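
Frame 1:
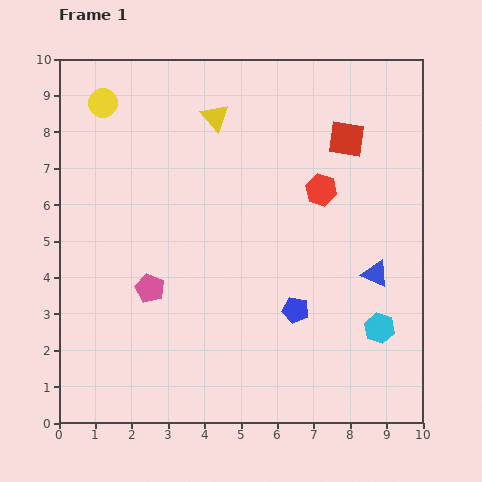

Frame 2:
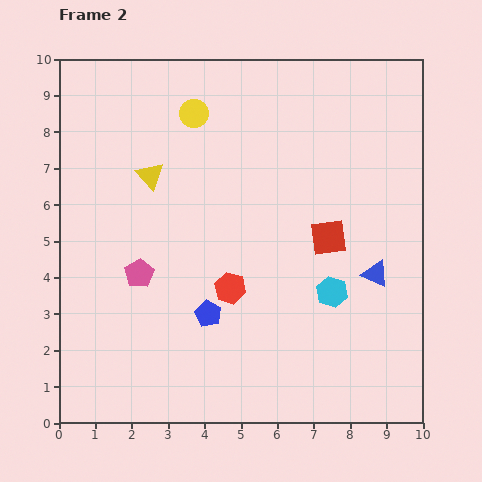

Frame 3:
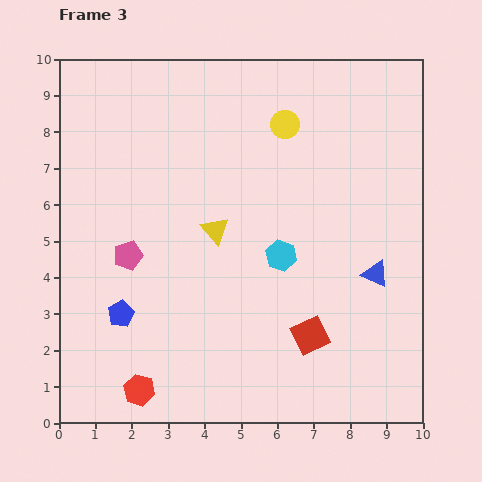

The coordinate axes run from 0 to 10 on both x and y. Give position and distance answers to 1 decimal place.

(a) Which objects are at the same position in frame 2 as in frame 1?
the blue triangle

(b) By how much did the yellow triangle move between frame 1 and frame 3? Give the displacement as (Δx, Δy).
(0.0, -3.1)

The yellow triangle was at (4.3, 8.4) in frame 1 and (4.3, 5.3) in frame 3.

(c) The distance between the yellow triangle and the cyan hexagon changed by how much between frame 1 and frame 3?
-5.4

Distance in frame 1: 7.3. Distance in frame 3: 1.9.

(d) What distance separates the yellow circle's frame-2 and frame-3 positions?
2.5

The yellow circle moved from (3.7, 8.5) to (6.2, 8.2), a distance of √(2.5² + 0.3²) ≈ 2.5.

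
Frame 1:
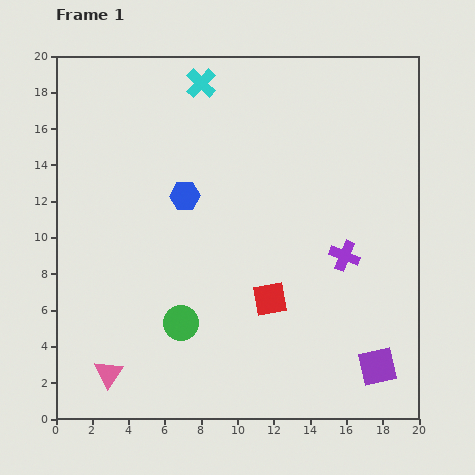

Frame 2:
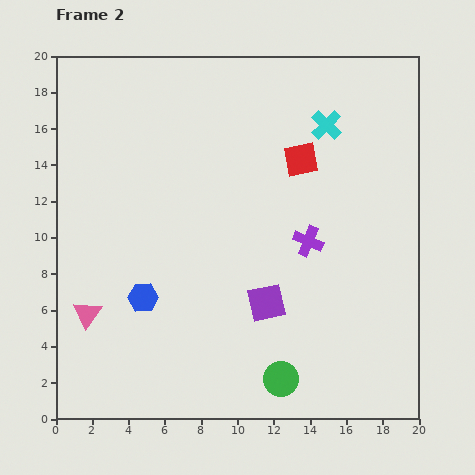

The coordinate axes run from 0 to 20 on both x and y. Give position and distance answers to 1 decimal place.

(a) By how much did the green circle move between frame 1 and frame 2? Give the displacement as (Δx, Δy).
(5.5, -3.1)

The green circle was at (6.9, 5.3) in frame 1 and (12.4, 2.2) in frame 2.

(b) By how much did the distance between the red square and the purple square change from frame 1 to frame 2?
+1.1

Distance in frame 1: 7.0. Distance in frame 2: 8.1.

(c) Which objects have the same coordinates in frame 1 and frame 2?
none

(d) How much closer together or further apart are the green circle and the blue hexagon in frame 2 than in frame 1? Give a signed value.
+1.8

Distance in frame 1: 7.0. Distance in frame 2: 8.8.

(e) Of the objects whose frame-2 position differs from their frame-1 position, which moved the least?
the purple cross

(moved 2.2)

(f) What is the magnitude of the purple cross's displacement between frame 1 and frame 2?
2.2

The purple cross moved from (15.9, 9.0) to (13.9, 9.8), a distance of √(2.0² + 0.8²) ≈ 2.2.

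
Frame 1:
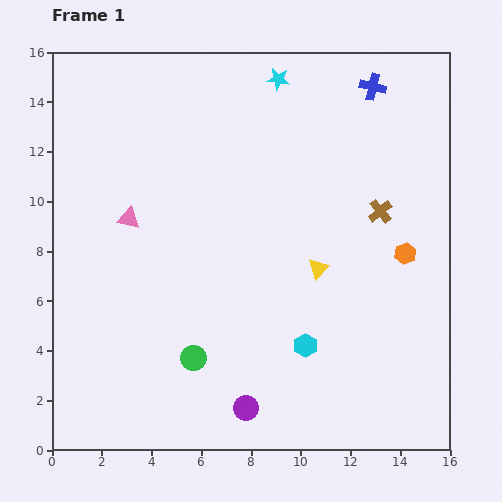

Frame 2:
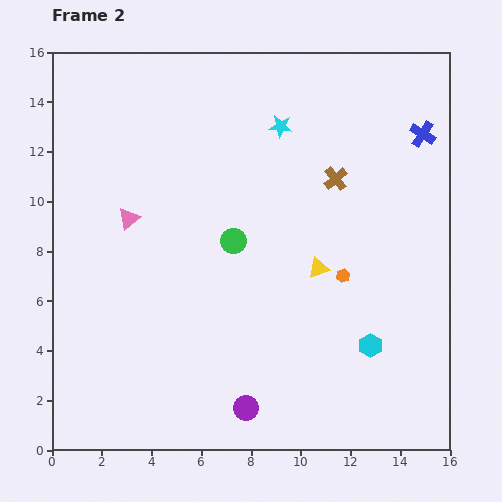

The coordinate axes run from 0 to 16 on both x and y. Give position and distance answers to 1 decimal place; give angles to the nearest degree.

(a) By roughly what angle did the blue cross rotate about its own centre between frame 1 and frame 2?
19° clockwise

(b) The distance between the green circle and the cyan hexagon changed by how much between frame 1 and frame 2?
+2.4

Distance in frame 1: 4.5. Distance in frame 2: 6.9.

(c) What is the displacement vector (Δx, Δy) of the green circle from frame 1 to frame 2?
(1.6, 4.7)

The green circle was at (5.7, 3.7) in frame 1 and (7.3, 8.4) in frame 2.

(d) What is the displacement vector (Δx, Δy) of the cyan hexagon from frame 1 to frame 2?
(2.6, 0.0)

The cyan hexagon was at (10.2, 4.2) in frame 1 and (12.8, 4.2) in frame 2.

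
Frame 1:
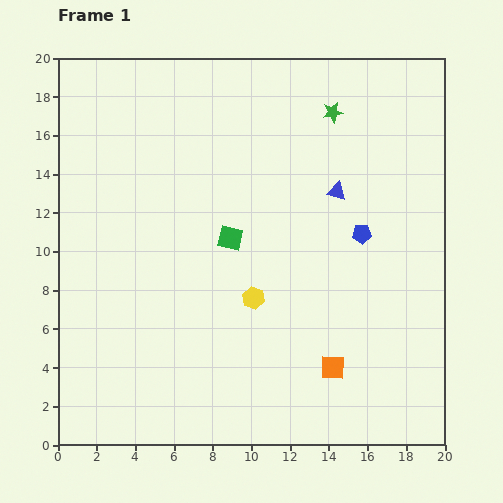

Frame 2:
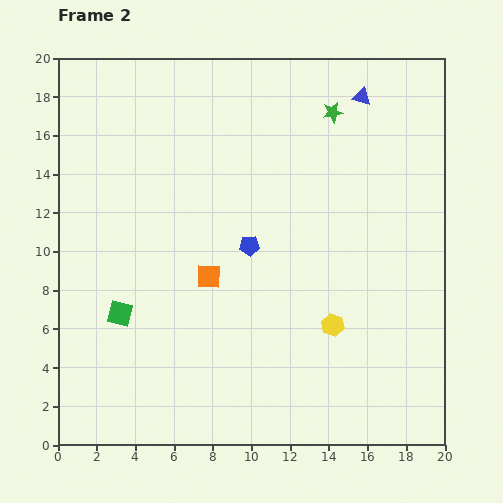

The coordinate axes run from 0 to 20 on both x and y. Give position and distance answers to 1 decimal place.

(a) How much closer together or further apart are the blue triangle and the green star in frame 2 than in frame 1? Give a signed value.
-2.4

Distance in frame 1: 4.1. Distance in frame 2: 1.7.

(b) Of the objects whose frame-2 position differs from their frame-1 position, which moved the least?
the yellow hexagon

(moved 4.3)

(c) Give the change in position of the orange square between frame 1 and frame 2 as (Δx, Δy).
(-6.4, 4.7)

The orange square was at (14.2, 4.0) in frame 1 and (7.8, 8.7) in frame 2.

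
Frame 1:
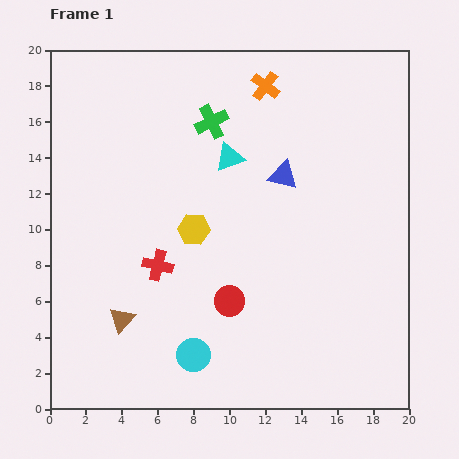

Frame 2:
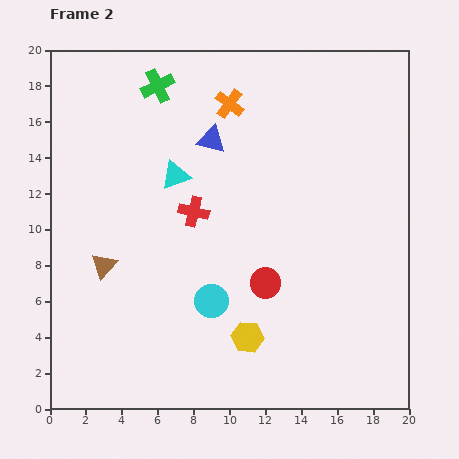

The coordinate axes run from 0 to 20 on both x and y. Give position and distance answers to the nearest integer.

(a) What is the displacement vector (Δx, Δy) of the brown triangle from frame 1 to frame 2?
(-1, 3)

The brown triangle was at (4, 5) in frame 1 and (3, 8) in frame 2.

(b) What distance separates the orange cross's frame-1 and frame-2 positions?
2

The orange cross moved from (12, 18) to (10, 17), a distance of √(2² + 1²) ≈ 2.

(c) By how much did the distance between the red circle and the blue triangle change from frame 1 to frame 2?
+1

Distance in frame 1: 8. Distance in frame 2: 9.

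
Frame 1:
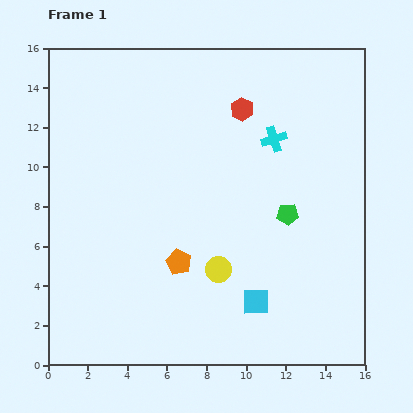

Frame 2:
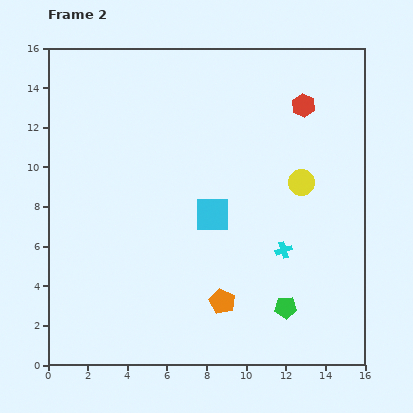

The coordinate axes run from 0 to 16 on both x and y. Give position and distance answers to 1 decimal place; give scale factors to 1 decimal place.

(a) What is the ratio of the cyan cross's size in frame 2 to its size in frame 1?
0.6×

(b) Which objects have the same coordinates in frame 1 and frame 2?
none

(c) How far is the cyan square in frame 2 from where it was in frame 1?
4.9

The cyan square moved from (10.5, 3.2) to (8.3, 7.6), a distance of √(2.2² + 4.4²) ≈ 4.9.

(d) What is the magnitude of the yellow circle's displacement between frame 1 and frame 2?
6.1

The yellow circle moved from (8.6, 4.8) to (12.8, 9.2), a distance of √(4.2² + 4.4²) ≈ 6.1.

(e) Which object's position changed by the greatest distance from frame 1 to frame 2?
the yellow circle

(moved 6.1; next 5.6)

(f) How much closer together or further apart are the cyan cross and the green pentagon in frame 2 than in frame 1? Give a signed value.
-1.0

Distance in frame 1: 3.9. Distance in frame 2: 2.9.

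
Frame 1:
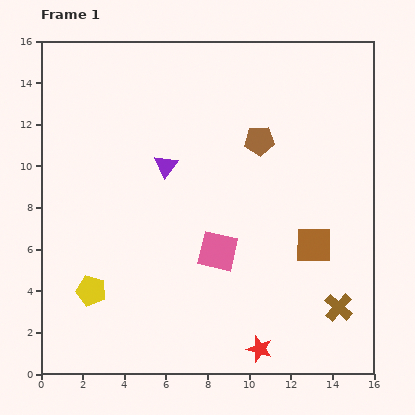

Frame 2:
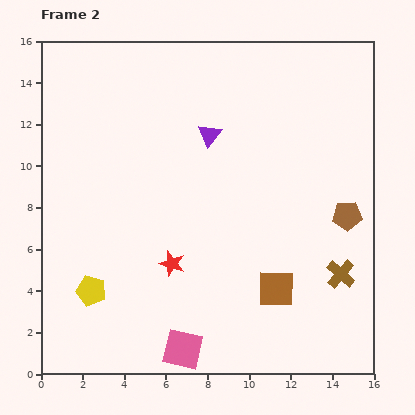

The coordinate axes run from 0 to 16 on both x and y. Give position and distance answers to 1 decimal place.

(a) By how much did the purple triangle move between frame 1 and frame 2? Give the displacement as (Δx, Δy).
(2.1, 1.5)

The purple triangle was at (6.0, 10.0) in frame 1 and (8.1, 11.5) in frame 2.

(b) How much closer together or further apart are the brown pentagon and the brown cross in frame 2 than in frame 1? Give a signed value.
-6.1

Distance in frame 1: 8.9. Distance in frame 2: 2.8.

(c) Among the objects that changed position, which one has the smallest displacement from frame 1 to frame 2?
the brown cross

(moved 1.6)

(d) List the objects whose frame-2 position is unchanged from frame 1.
the yellow pentagon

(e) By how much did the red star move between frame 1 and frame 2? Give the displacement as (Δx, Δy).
(-4.2, 4.1)

The red star was at (10.5, 1.2) in frame 1 and (6.3, 5.3) in frame 2.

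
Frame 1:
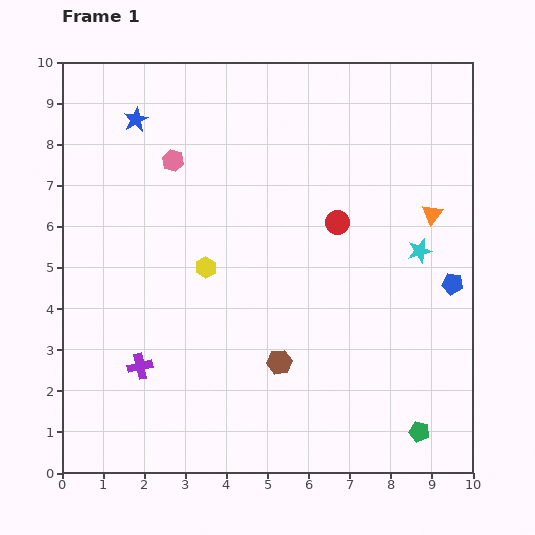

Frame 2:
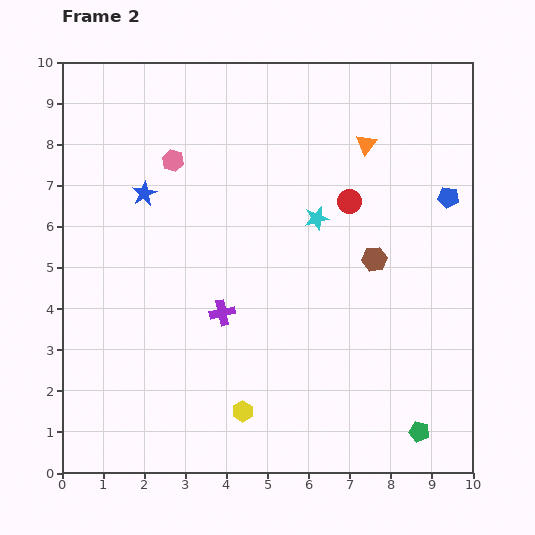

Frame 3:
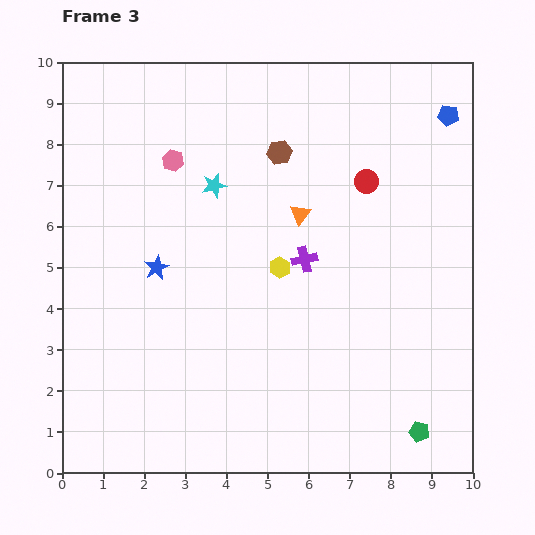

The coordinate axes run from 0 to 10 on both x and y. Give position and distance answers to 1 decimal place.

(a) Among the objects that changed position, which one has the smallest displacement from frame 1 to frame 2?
the red circle

(moved 0.6)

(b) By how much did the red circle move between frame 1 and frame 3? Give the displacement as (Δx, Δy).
(0.7, 1.0)

The red circle was at (6.7, 6.1) in frame 1 and (7.4, 7.1) in frame 3.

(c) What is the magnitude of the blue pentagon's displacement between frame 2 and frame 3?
2.0

The blue pentagon moved from (9.4, 6.7) to (9.4, 8.7), a distance of √(0.0² + 2.0²) ≈ 2.0.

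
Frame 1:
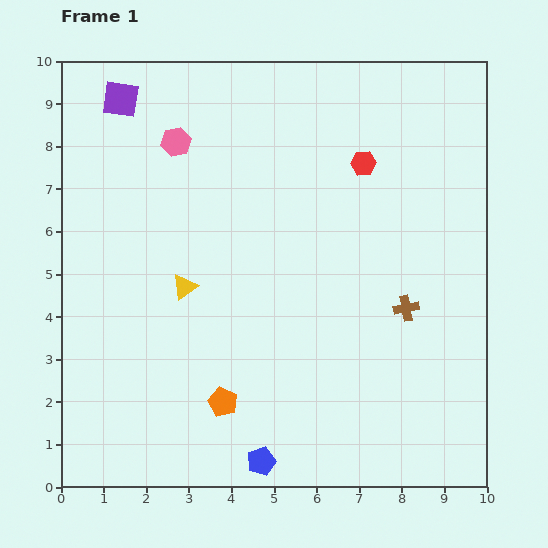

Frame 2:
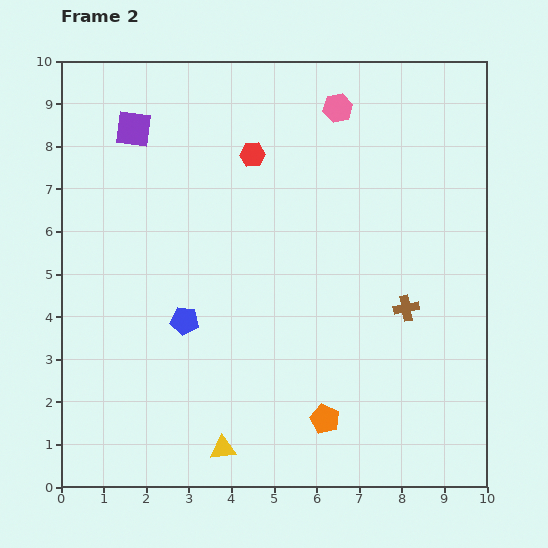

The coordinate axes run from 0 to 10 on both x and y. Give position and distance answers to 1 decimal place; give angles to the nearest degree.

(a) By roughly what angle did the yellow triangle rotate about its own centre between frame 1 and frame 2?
30° clockwise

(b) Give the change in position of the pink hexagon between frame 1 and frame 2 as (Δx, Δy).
(3.8, 0.8)

The pink hexagon was at (2.7, 8.1) in frame 1 and (6.5, 8.9) in frame 2.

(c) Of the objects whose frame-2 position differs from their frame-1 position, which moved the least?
the purple square

(moved 0.8)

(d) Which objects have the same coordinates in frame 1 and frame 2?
the brown cross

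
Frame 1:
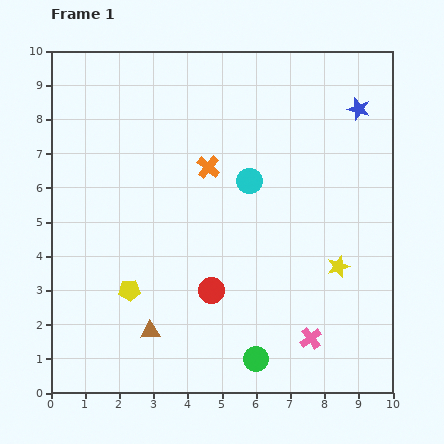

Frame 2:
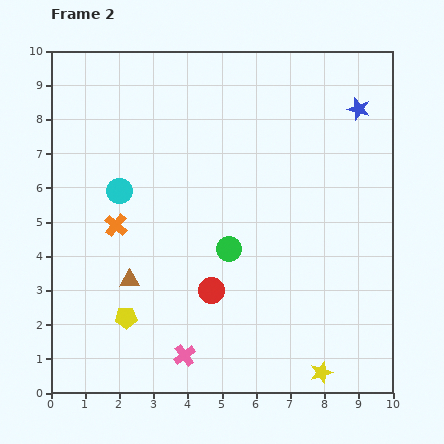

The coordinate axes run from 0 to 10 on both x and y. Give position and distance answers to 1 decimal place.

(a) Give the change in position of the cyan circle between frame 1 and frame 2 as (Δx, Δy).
(-3.8, -0.3)

The cyan circle was at (5.8, 6.2) in frame 1 and (2.0, 5.9) in frame 2.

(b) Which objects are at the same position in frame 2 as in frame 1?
the red circle, the blue star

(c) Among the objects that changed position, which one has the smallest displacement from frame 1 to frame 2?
the yellow pentagon

(moved 0.8)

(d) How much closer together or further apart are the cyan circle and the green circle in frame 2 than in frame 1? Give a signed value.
-1.6

Distance in frame 1: 5.2. Distance in frame 2: 3.6.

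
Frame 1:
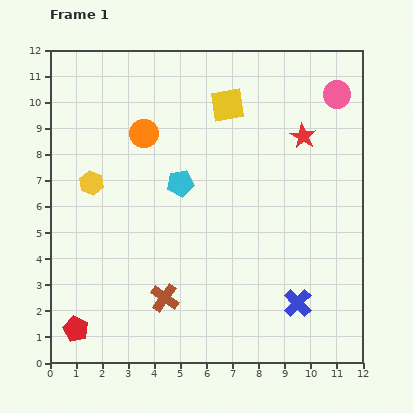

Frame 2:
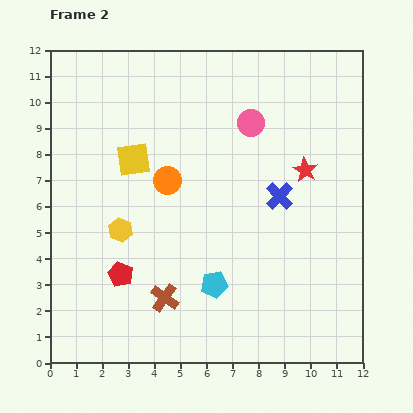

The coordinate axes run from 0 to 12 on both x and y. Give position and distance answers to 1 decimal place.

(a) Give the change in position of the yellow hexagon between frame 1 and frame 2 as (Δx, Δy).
(1.1, -1.8)

The yellow hexagon was at (1.6, 6.9) in frame 1 and (2.7, 5.1) in frame 2.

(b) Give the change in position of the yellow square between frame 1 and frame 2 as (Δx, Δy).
(-3.6, -2.1)

The yellow square was at (6.8, 9.9) in frame 1 and (3.2, 7.8) in frame 2.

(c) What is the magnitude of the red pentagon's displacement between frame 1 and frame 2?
2.7

The red pentagon moved from (1.0, 1.3) to (2.7, 3.4), a distance of √(1.7² + 2.1²) ≈ 2.7.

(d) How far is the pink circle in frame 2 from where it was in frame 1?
3.5

The pink circle moved from (11.0, 10.3) to (7.7, 9.2), a distance of √(3.3² + 1.1²) ≈ 3.5.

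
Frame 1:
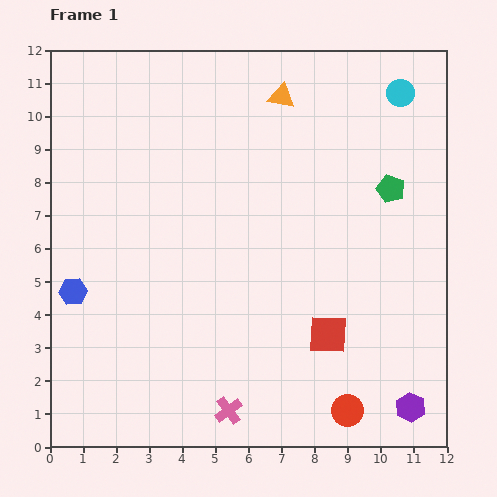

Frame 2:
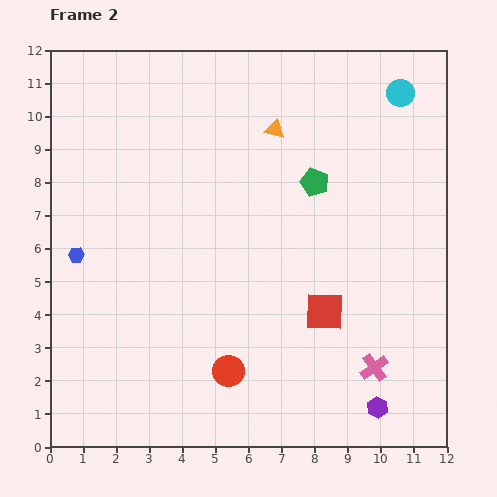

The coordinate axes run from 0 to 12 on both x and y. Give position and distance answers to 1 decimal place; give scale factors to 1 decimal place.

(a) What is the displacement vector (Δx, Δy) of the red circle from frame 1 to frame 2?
(-3.6, 1.2)

The red circle was at (9.0, 1.1) in frame 1 and (5.4, 2.3) in frame 2.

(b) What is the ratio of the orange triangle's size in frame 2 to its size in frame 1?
0.7×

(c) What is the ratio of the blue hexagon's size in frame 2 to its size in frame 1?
0.6×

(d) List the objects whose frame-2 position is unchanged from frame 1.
the cyan circle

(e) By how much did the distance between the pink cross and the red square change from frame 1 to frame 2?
-1.5

Distance in frame 1: 3.8. Distance in frame 2: 2.3.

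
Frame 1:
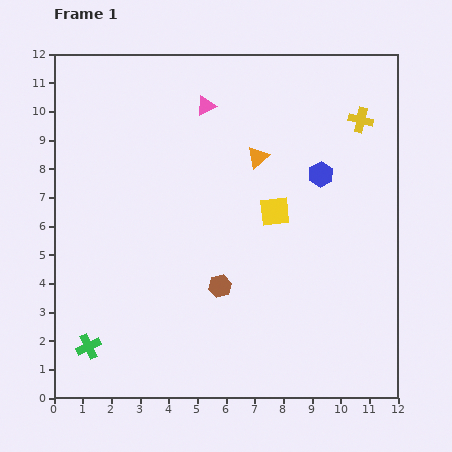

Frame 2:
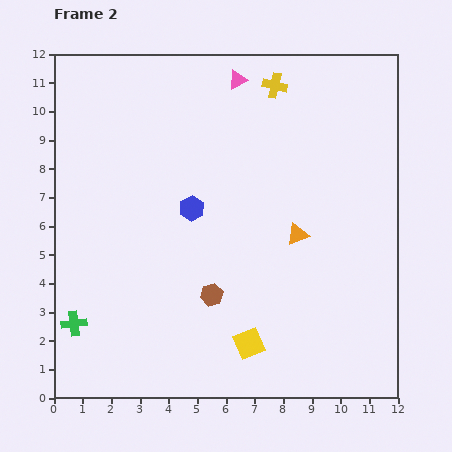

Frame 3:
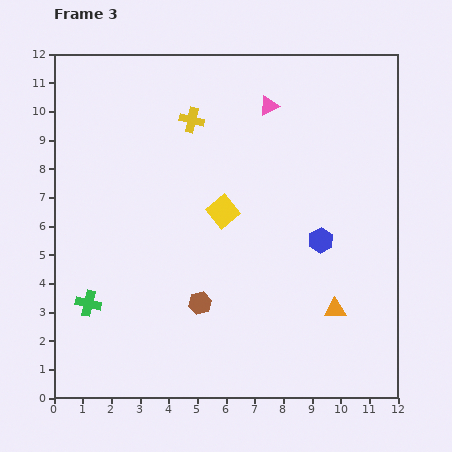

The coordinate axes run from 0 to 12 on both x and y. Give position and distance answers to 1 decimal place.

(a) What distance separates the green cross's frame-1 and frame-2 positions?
0.9

The green cross moved from (1.2, 1.8) to (0.7, 2.6), a distance of √(0.5² + 0.8²) ≈ 0.9.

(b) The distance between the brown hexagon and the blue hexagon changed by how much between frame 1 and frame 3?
-0.5

Distance in frame 1: 5.2. Distance in frame 3: 4.7.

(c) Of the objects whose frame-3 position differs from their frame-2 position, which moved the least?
the brown hexagon

(moved 0.5)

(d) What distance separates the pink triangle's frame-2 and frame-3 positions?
1.4

The pink triangle moved from (6.4, 11.1) to (7.5, 10.2), a distance of √(1.1² + 0.9²) ≈ 1.4.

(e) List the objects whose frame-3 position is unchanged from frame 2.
none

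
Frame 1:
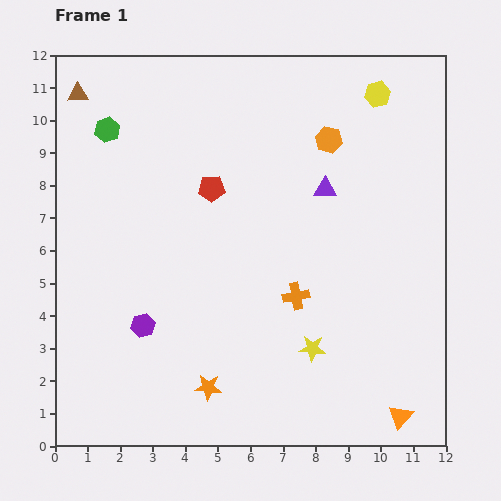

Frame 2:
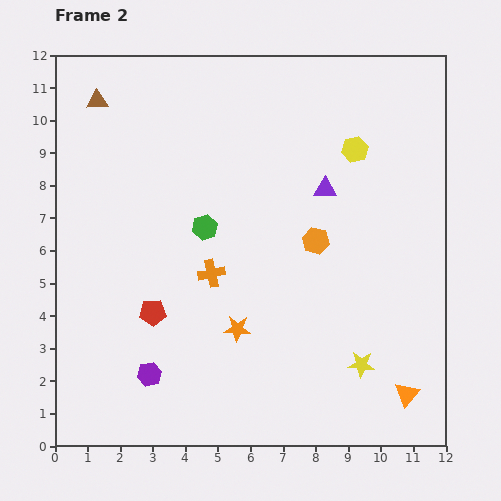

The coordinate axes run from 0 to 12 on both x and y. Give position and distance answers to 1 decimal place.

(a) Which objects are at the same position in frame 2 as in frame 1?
the purple triangle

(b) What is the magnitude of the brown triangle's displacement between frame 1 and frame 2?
0.6

The brown triangle moved from (0.7, 10.8) to (1.3, 10.6), a distance of √(0.6² + 0.2²) ≈ 0.6.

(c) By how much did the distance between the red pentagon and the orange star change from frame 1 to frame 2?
-3.5

Distance in frame 1: 6.1. Distance in frame 2: 2.6.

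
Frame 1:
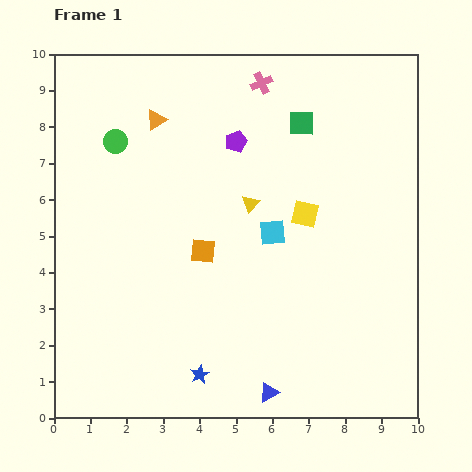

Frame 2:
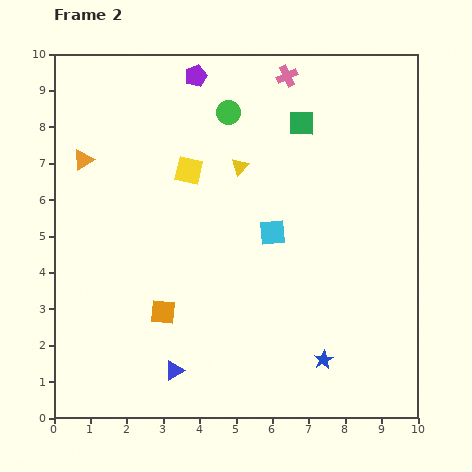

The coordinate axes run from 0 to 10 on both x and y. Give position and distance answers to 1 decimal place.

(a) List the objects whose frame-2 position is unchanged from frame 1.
the cyan square, the green square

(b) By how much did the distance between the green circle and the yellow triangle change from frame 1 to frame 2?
-2.6

Distance in frame 1: 4.1. Distance in frame 2: 1.5.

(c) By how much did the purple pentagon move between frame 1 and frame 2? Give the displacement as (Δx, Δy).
(-1.1, 1.8)

The purple pentagon was at (5.0, 7.6) in frame 1 and (3.9, 9.4) in frame 2.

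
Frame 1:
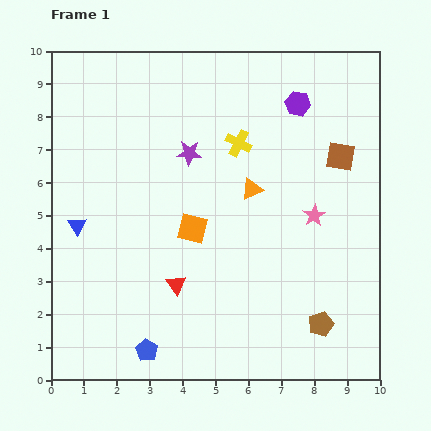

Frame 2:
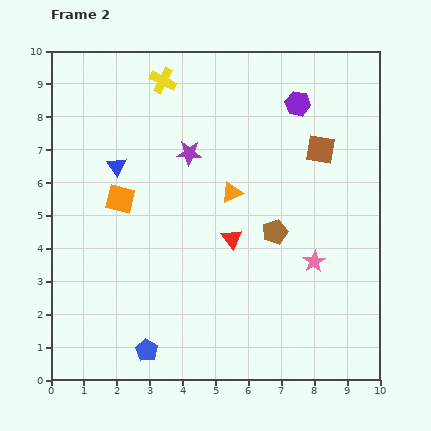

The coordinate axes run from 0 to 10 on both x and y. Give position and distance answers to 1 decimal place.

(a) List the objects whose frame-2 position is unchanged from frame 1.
the purple star, the purple hexagon, the blue pentagon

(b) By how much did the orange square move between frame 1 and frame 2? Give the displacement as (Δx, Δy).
(-2.2, 0.9)

The orange square was at (4.3, 4.6) in frame 1 and (2.1, 5.5) in frame 2.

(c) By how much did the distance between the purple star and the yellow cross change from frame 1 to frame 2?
+0.8

Distance in frame 1: 1.5. Distance in frame 2: 2.3.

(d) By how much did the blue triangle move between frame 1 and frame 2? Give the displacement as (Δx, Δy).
(1.2, 1.8)

The blue triangle was at (0.8, 4.7) in frame 1 and (2.0, 6.5) in frame 2.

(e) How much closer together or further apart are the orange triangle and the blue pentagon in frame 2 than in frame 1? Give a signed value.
-0.4

Distance in frame 1: 5.9. Distance in frame 2: 5.5.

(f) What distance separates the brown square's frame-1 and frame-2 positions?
0.6

The brown square moved from (8.8, 6.8) to (8.2, 7.0), a distance of √(0.6² + 0.2²) ≈ 0.6.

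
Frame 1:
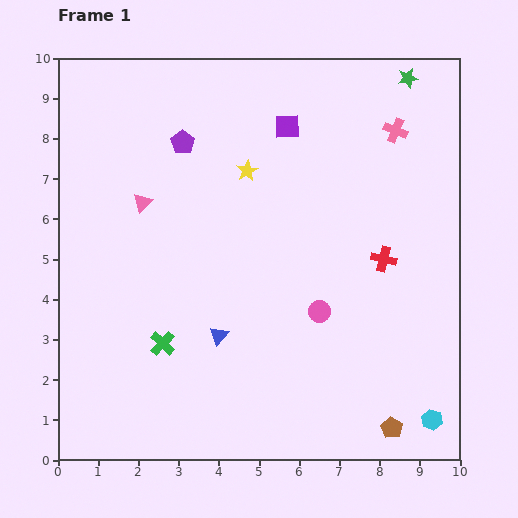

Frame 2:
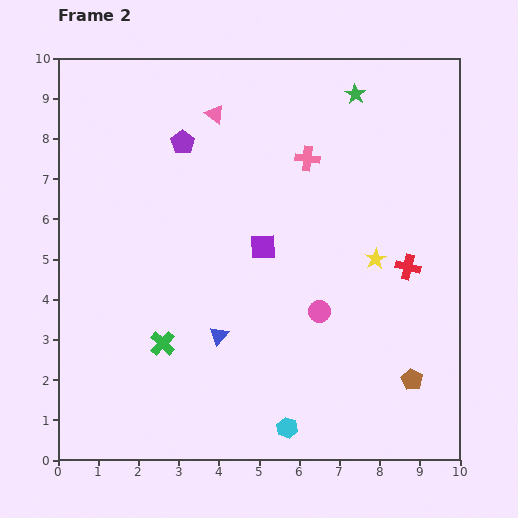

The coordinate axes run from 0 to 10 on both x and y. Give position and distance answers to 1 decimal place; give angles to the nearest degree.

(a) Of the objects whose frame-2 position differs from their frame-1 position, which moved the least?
the red cross

(moved 0.6)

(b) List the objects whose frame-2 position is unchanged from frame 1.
the pink circle, the blue triangle, the purple pentagon, the green cross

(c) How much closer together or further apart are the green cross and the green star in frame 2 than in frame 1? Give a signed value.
-1.2

Distance in frame 1: 9.0. Distance in frame 2: 7.8.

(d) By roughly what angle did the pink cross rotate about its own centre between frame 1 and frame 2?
16° counter-clockwise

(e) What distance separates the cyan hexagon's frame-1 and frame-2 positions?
3.6

The cyan hexagon moved from (9.3, 1.0) to (5.7, 0.8), a distance of √(3.6² + 0.2²) ≈ 3.6.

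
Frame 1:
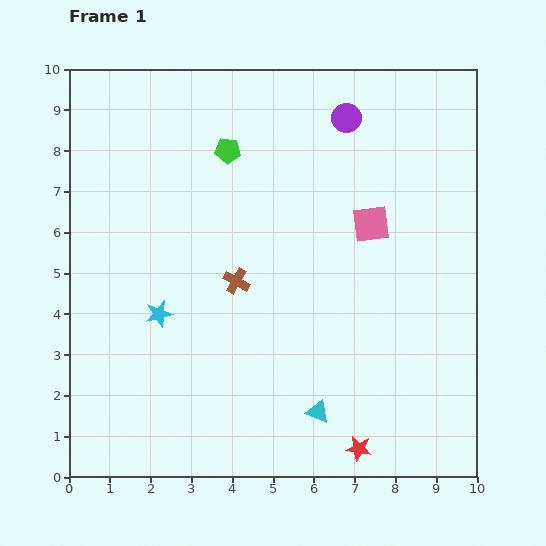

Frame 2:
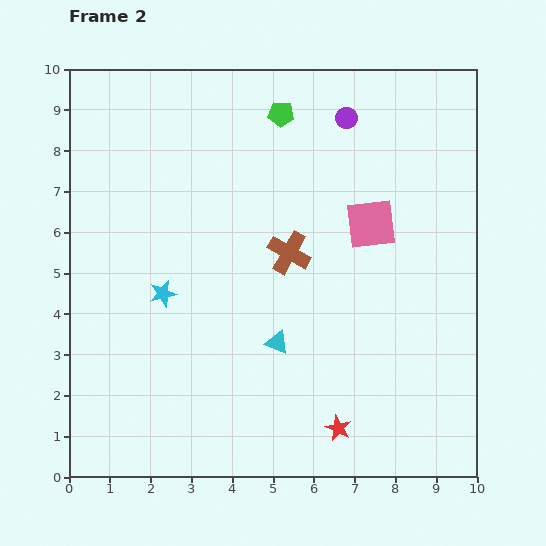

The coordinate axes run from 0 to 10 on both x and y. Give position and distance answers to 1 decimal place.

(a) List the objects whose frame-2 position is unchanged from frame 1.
the pink square, the purple circle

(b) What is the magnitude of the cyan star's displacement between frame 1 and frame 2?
0.5

The cyan star moved from (2.2, 4.0) to (2.3, 4.5), a distance of √(0.1² + 0.5²) ≈ 0.5.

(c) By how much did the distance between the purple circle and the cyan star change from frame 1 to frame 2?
-0.4

Distance in frame 1: 6.6. Distance in frame 2: 6.2.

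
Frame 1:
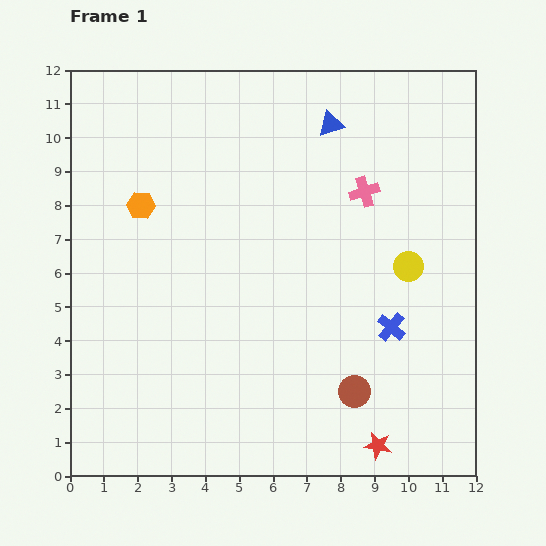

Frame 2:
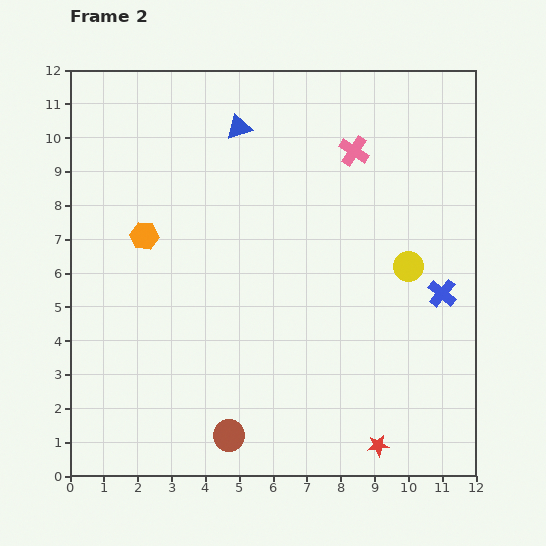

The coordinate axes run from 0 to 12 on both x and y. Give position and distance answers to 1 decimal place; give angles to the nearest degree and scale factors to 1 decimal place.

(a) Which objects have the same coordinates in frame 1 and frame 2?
the red star, the yellow circle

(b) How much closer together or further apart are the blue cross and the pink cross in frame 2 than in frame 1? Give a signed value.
+0.8

Distance in frame 1: 4.1. Distance in frame 2: 4.9.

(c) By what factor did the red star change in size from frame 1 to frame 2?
0.8×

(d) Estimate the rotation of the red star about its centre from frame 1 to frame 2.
16° counter-clockwise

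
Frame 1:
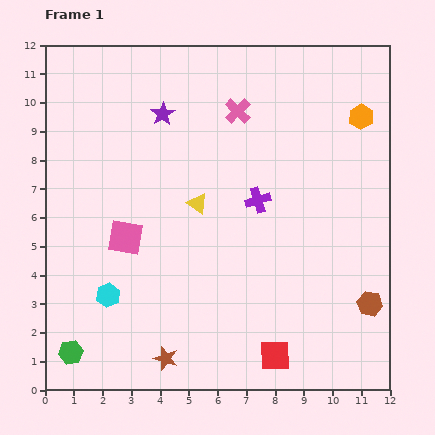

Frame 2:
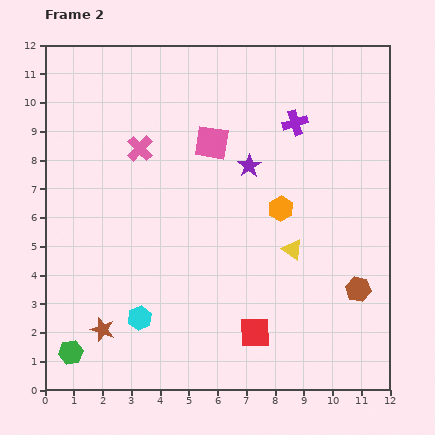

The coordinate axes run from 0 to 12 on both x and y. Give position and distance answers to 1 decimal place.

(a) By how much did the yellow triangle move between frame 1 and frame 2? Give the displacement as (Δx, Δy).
(3.3, -1.6)

The yellow triangle was at (5.3, 6.5) in frame 1 and (8.6, 4.9) in frame 2.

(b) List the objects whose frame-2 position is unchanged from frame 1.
the green hexagon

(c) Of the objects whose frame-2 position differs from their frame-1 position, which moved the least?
the brown hexagon

(moved 0.6)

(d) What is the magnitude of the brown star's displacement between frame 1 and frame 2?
2.4

The brown star moved from (4.2, 1.1) to (2.0, 2.1), a distance of √(2.2² + 1.0²) ≈ 2.4.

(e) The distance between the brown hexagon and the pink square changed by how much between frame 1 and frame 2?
-1.6

Distance in frame 1: 8.8. Distance in frame 2: 7.2.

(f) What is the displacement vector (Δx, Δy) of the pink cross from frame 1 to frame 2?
(-3.4, -1.3)

The pink cross was at (6.7, 9.7) in frame 1 and (3.3, 8.4) in frame 2.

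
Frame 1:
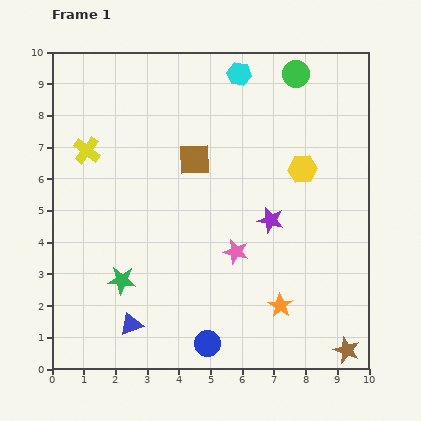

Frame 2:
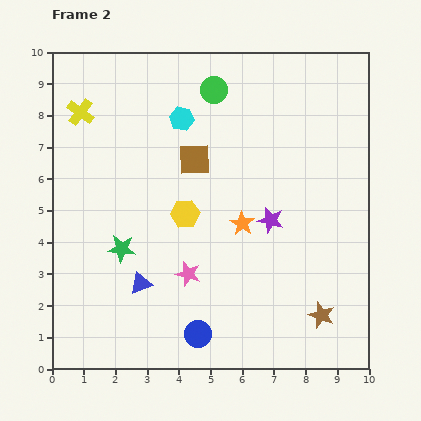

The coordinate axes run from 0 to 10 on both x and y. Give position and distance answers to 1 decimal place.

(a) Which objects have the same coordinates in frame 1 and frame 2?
the brown square, the purple star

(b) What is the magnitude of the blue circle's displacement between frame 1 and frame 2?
0.4

The blue circle moved from (4.9, 0.8) to (4.6, 1.1), a distance of √(0.3² + 0.3²) ≈ 0.4.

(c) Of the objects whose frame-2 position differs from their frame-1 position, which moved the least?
the blue circle

(moved 0.4)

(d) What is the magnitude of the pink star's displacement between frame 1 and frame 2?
1.7

The pink star moved from (5.8, 3.7) to (4.3, 3.0), a distance of √(1.5² + 0.7²) ≈ 1.7.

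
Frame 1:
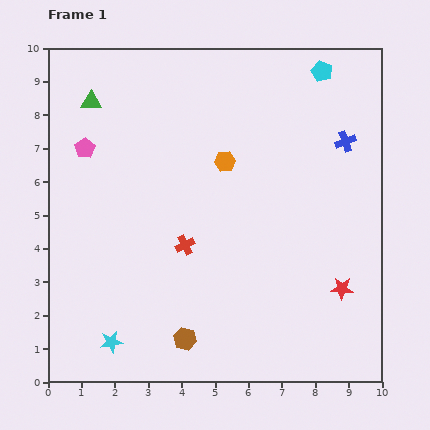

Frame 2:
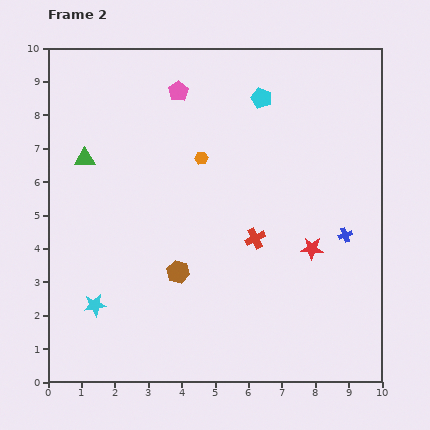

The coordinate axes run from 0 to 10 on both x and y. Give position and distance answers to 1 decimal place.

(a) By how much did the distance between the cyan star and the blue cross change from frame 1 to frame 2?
-1.4

Distance in frame 1: 9.2. Distance in frame 2: 7.8.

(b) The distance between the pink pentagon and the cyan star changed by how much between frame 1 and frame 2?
+1.0

Distance in frame 1: 5.9. Distance in frame 2: 6.9.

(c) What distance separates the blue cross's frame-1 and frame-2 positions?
2.8

The blue cross moved from (8.9, 7.2) to (8.9, 4.4), a distance of √(0.0² + 2.8²) ≈ 2.8.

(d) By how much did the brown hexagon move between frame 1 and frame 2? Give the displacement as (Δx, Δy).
(-0.2, 2.0)

The brown hexagon was at (4.1, 1.3) in frame 1 and (3.9, 3.3) in frame 2.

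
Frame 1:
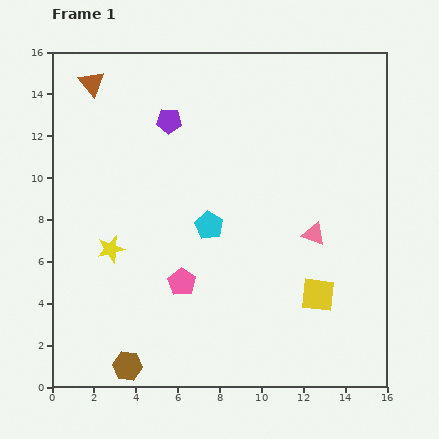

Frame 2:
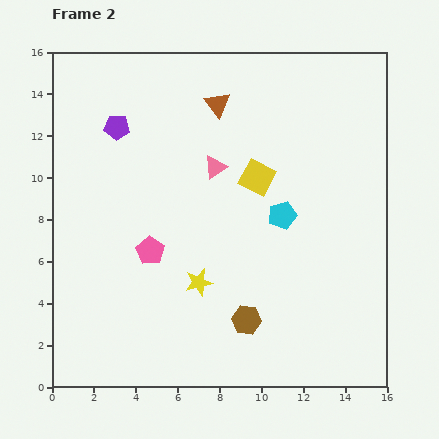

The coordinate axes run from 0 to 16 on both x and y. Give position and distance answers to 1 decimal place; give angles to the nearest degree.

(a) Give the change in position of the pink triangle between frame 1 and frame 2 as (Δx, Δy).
(-4.7, 3.2)

The pink triangle was at (12.5, 7.3) in frame 1 and (7.8, 10.5) in frame 2.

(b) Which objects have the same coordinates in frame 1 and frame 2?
none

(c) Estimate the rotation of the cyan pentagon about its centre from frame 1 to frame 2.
25° clockwise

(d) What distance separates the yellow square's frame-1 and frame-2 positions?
6.3

The yellow square moved from (12.7, 4.4) to (9.8, 10.0), a distance of √(2.9² + 5.6²) ≈ 6.3.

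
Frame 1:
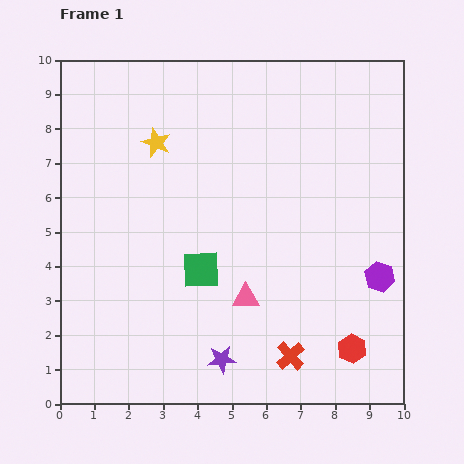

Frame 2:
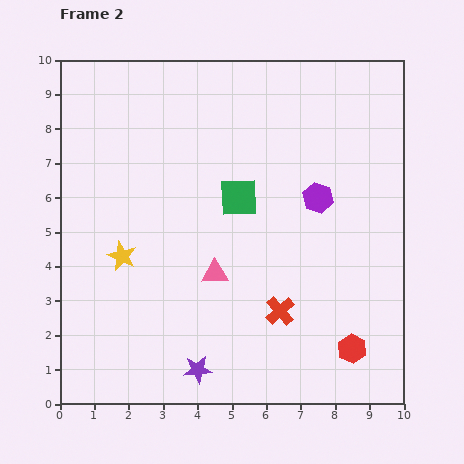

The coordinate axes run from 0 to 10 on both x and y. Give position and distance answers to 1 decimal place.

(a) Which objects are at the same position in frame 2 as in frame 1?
the red hexagon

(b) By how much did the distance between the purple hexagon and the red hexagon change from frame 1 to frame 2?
+2.3

Distance in frame 1: 2.2. Distance in frame 2: 4.5.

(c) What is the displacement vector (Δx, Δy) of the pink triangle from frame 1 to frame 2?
(-0.9, 0.7)

The pink triangle was at (5.4, 3.1) in frame 1 and (4.5, 3.8) in frame 2.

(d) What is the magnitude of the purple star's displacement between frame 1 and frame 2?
0.8

The purple star moved from (4.7, 1.3) to (4.0, 1.0), a distance of √(0.7² + 0.3²) ≈ 0.8.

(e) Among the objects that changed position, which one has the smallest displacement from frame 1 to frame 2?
the purple star

(moved 0.8)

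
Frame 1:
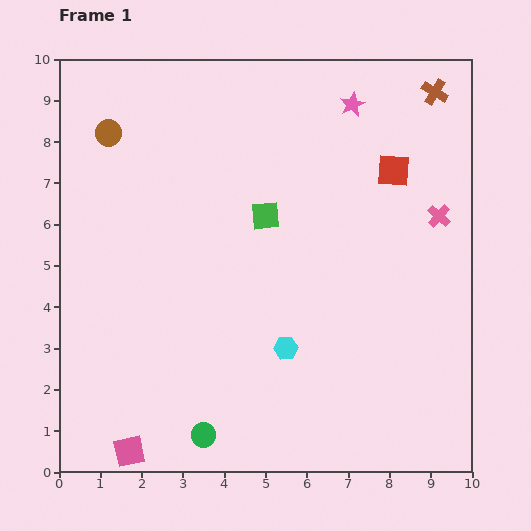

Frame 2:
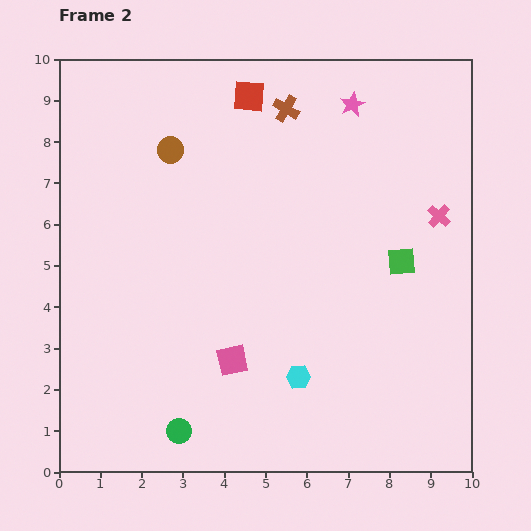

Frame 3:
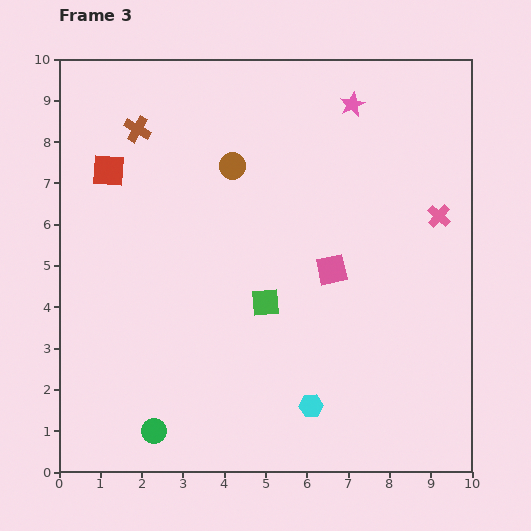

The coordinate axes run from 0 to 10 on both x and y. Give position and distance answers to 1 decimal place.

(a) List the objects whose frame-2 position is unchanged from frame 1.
the pink cross, the pink star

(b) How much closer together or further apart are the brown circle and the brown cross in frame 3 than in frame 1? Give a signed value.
-5.5

Distance in frame 1: 8.0. Distance in frame 3: 2.5.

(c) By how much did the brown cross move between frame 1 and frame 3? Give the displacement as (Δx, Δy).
(-7.2, -0.9)

The brown cross was at (9.1, 9.2) in frame 1 and (1.9, 8.3) in frame 3.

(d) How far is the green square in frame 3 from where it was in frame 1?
2.1

The green square moved from (5.0, 6.2) to (5.0, 4.1), a distance of √(0.0² + 2.1²) ≈ 2.1.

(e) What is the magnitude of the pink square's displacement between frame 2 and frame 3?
3.3

The pink square moved from (4.2, 2.7) to (6.6, 4.9), a distance of √(2.4² + 2.2²) ≈ 3.3.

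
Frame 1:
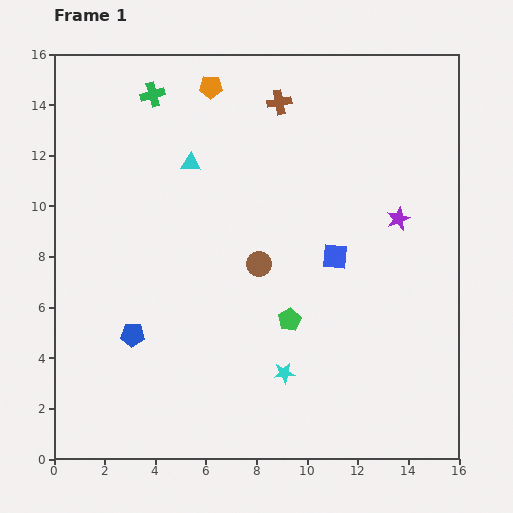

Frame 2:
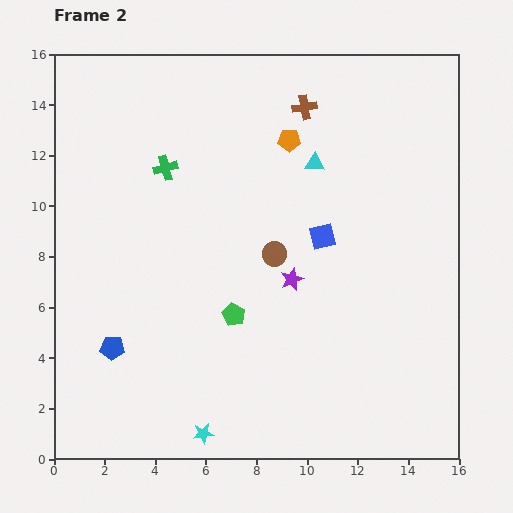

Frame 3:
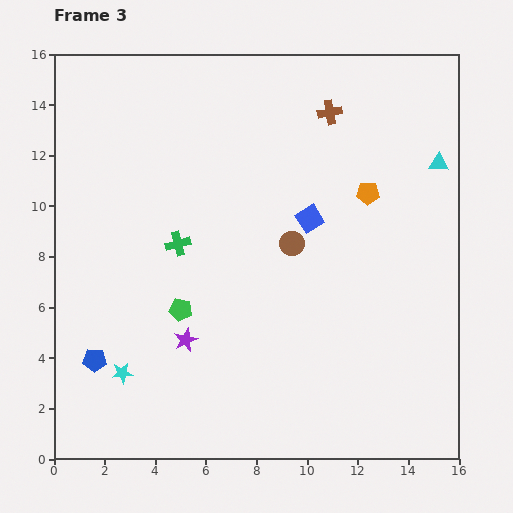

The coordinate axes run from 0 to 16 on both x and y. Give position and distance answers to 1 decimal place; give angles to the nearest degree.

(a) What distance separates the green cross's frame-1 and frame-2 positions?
2.9

The green cross moved from (3.9, 14.4) to (4.4, 11.5), a distance of √(0.5² + 2.9²) ≈ 2.9.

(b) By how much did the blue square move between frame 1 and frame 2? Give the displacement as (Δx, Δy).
(-0.5, 0.8)

The blue square was at (11.1, 8.0) in frame 1 and (10.6, 8.8) in frame 2.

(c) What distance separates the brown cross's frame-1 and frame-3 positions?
2.0

The brown cross moved from (8.9, 14.1) to (10.9, 13.7), a distance of √(2.0² + 0.4²) ≈ 2.0.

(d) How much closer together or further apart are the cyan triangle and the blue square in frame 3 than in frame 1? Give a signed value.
-1.2

Distance in frame 1: 6.8. Distance in frame 3: 5.6.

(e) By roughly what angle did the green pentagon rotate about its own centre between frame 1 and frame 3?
31° counter-clockwise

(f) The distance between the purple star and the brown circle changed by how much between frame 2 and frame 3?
+4.5

Distance in frame 2: 1.2. Distance in frame 3: 5.7.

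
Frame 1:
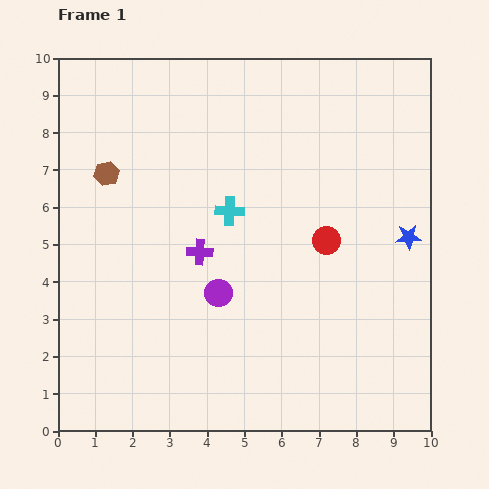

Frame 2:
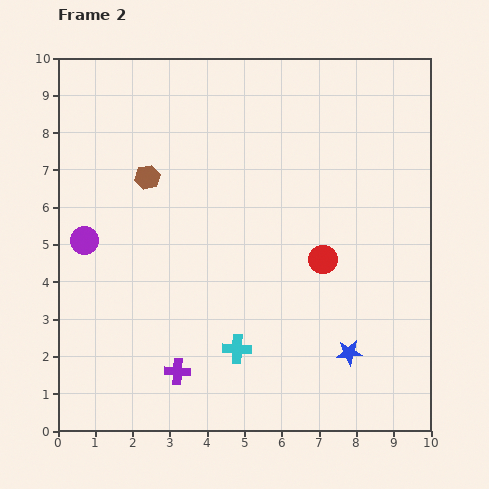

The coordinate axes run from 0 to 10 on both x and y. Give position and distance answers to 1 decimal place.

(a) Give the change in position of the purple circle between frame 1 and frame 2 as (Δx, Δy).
(-3.6, 1.4)

The purple circle was at (4.3, 3.7) in frame 1 and (0.7, 5.1) in frame 2.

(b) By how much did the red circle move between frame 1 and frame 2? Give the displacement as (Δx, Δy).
(-0.1, -0.5)

The red circle was at (7.2, 5.1) in frame 1 and (7.1, 4.6) in frame 2.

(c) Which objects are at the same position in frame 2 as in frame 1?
none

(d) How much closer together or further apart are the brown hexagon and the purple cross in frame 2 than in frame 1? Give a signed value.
+2.0

Distance in frame 1: 3.3. Distance in frame 2: 5.3.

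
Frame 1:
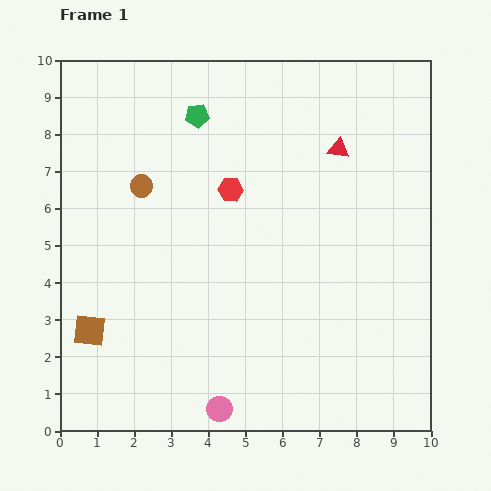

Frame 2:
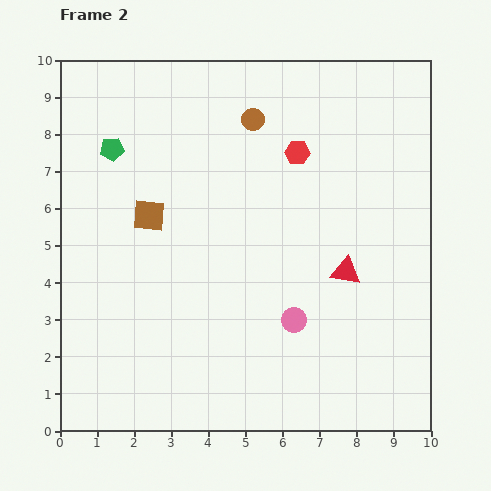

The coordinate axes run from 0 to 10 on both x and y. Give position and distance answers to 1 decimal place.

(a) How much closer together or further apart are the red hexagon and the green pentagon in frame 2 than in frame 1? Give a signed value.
+2.8

Distance in frame 1: 2.2. Distance in frame 2: 5.0.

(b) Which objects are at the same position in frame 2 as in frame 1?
none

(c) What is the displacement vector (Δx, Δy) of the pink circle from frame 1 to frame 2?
(2.0, 2.4)

The pink circle was at (4.3, 0.6) in frame 1 and (6.3, 3.0) in frame 2.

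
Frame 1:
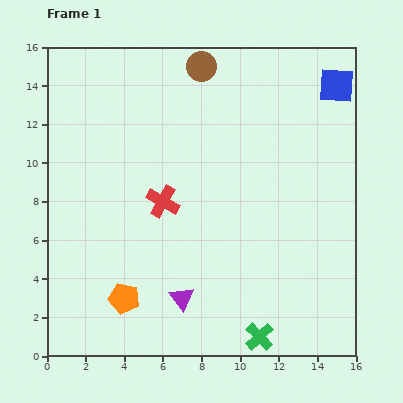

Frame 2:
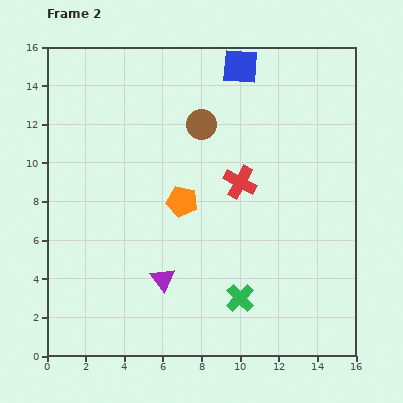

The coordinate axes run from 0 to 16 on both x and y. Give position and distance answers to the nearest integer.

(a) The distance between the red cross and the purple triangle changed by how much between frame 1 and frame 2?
+1

Distance in frame 1: 5. Distance in frame 2: 6.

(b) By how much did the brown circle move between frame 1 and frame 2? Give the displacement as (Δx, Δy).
(0, -3)

The brown circle was at (8, 15) in frame 1 and (8, 12) in frame 2.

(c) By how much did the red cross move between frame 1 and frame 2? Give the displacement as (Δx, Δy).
(4, 1)

The red cross was at (6, 8) in frame 1 and (10, 9) in frame 2.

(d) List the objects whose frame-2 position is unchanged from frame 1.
none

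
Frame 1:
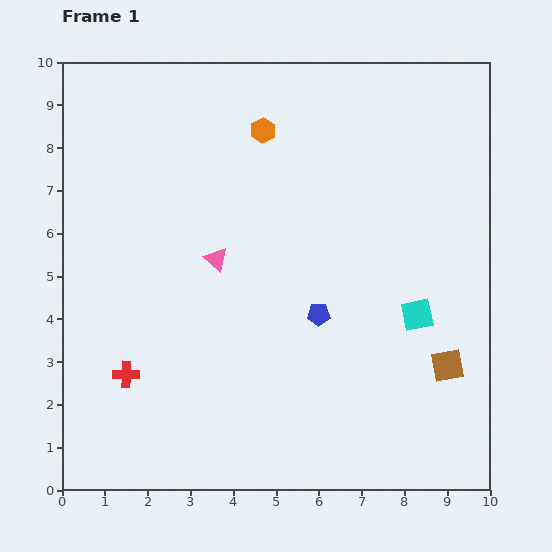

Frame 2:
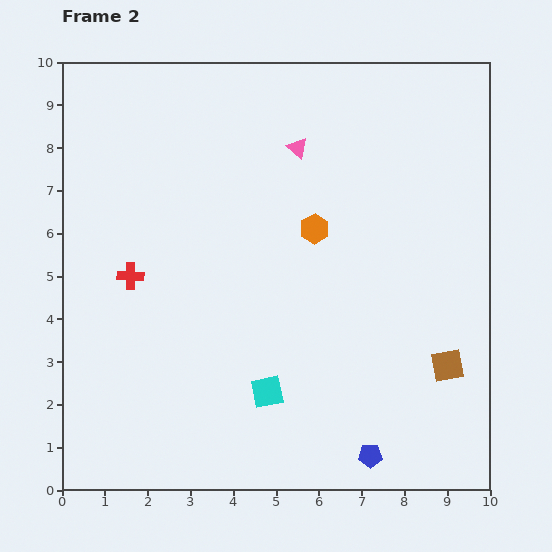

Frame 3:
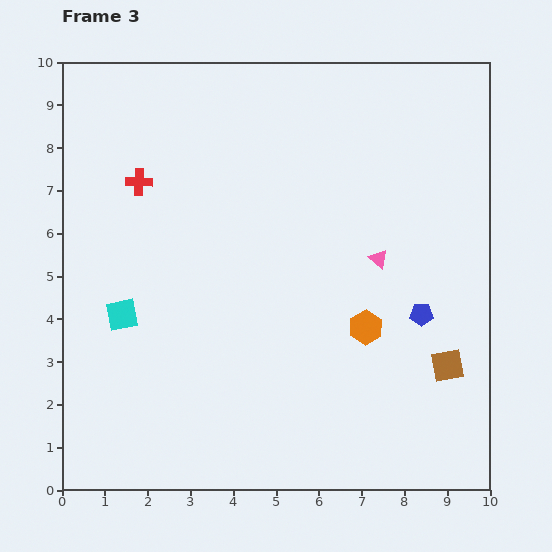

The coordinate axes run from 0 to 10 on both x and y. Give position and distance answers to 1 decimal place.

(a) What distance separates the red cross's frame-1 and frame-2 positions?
2.3

The red cross moved from (1.5, 2.7) to (1.6, 5.0), a distance of √(0.1² + 2.3²) ≈ 2.3.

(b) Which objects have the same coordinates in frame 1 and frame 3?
the brown square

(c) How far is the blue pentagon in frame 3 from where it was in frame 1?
2.4

The blue pentagon moved from (6.0, 4.1) to (8.4, 4.1), a distance of √(2.4² + 0.0²) ≈ 2.4.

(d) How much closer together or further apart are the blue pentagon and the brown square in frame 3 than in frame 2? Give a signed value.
-1.5

Distance in frame 2: 2.8. Distance in frame 3: 1.3.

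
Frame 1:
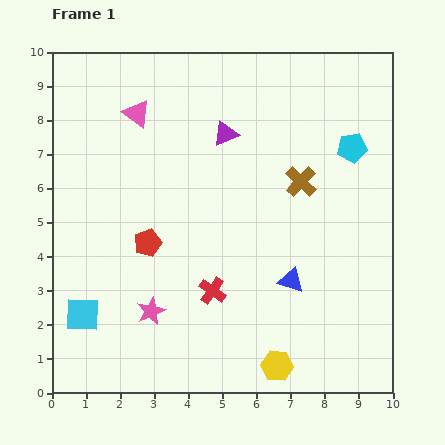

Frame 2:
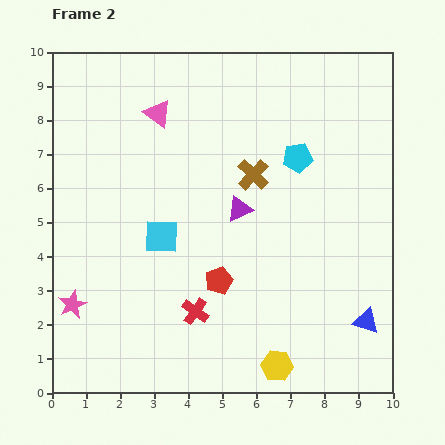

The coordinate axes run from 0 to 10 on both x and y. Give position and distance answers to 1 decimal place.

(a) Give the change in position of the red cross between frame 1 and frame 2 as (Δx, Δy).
(-0.5, -0.6)

The red cross was at (4.7, 3.0) in frame 1 and (4.2, 2.4) in frame 2.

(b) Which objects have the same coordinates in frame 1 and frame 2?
the yellow hexagon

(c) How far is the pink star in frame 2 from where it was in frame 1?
2.3

The pink star moved from (2.9, 2.4) to (0.6, 2.6), a distance of √(2.3² + 0.2²) ≈ 2.3.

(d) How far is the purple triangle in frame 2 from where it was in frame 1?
2.2

The purple triangle moved from (5.1, 7.6) to (5.5, 5.4), a distance of √(0.4² + 2.2²) ≈ 2.2.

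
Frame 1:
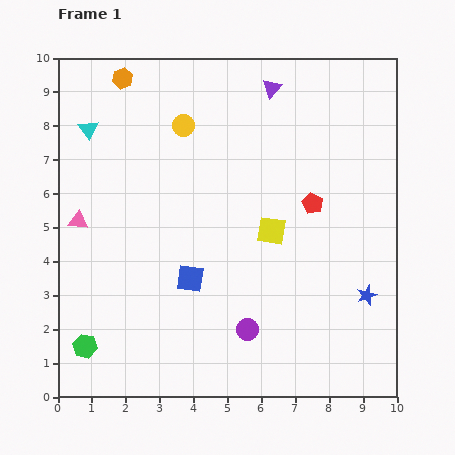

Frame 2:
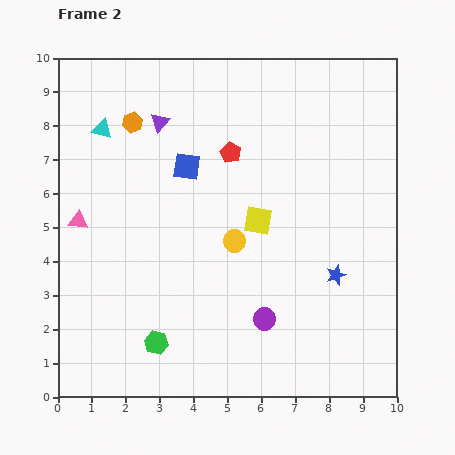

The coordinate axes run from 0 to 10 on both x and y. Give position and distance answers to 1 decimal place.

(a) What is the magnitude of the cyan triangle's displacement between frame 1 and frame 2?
0.4

The cyan triangle moved from (0.9, 7.9) to (1.3, 7.9), a distance of √(0.4² + 0.0²) ≈ 0.4.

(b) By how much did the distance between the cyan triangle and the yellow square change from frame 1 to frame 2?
-0.9

Distance in frame 1: 6.2. Distance in frame 2: 5.3.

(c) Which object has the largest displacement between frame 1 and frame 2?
the yellow circle

(moved 3.7; next 3.4)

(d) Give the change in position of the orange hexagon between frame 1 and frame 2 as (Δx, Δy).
(0.3, -1.3)

The orange hexagon was at (1.9, 9.4) in frame 1 and (2.2, 8.1) in frame 2.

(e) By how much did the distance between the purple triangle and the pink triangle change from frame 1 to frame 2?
-3.1

Distance in frame 1: 6.9. Distance in frame 2: 3.8.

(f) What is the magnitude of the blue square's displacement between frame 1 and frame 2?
3.3

The blue square moved from (3.9, 3.5) to (3.8, 6.8), a distance of √(0.1² + 3.3²) ≈ 3.3.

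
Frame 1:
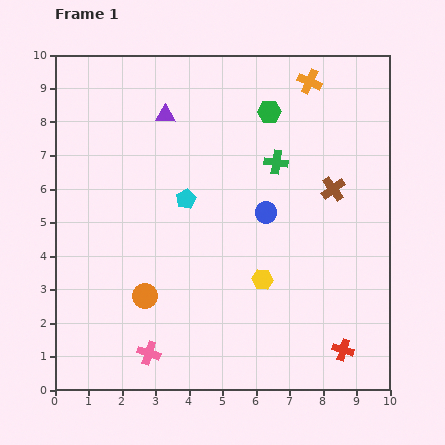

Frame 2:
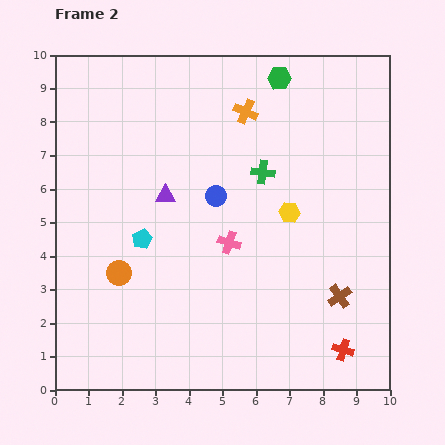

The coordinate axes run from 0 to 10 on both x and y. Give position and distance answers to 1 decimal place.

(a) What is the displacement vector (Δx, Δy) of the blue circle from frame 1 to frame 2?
(-1.5, 0.5)

The blue circle was at (6.3, 5.3) in frame 1 and (4.8, 5.8) in frame 2.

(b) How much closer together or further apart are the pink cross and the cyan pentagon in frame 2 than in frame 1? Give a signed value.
-2.1

Distance in frame 1: 4.7. Distance in frame 2: 2.6.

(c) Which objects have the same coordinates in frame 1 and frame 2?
the red cross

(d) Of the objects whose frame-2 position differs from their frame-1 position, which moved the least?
the green cross

(moved 0.5)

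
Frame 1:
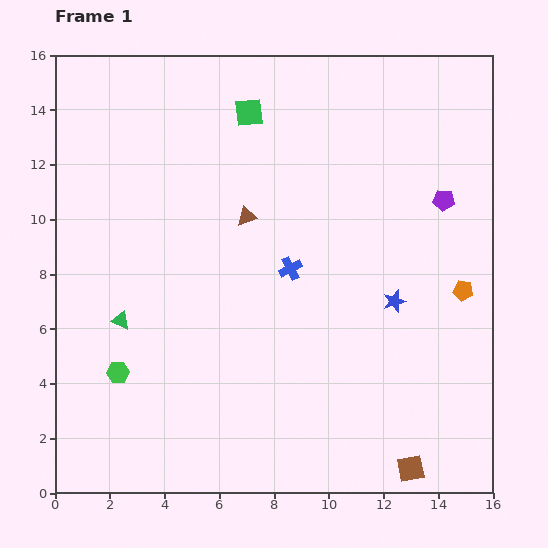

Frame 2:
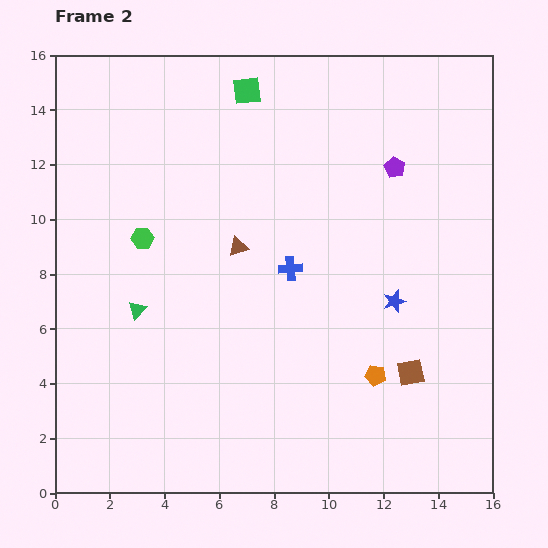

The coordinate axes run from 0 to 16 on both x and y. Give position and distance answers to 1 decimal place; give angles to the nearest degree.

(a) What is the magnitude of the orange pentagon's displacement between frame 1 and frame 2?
4.5

The orange pentagon moved from (14.9, 7.4) to (11.7, 4.3), a distance of √(3.2² + 3.1²) ≈ 4.5.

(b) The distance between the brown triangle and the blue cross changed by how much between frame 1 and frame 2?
-0.4

Distance in frame 1: 2.5. Distance in frame 2: 2.1.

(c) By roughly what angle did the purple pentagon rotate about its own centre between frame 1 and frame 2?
25° clockwise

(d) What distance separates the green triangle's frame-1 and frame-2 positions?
0.7

The green triangle moved from (2.4, 6.3) to (3.0, 6.7), a distance of √(0.6² + 0.4²) ≈ 0.7.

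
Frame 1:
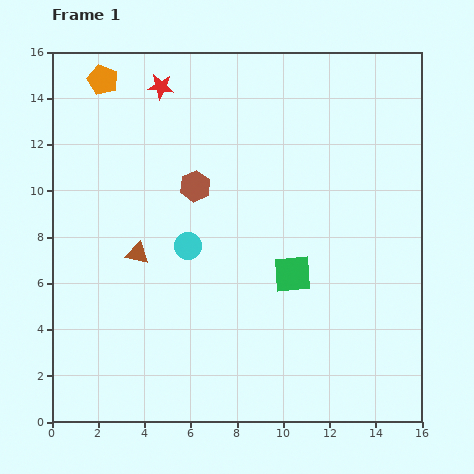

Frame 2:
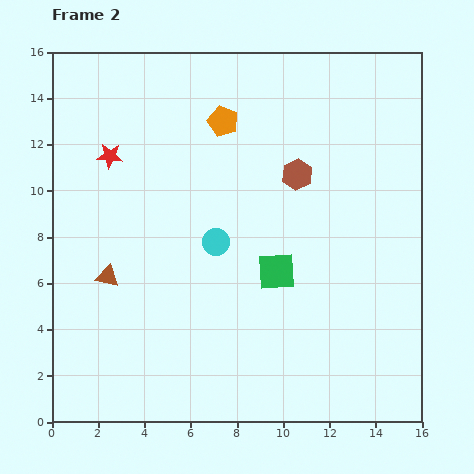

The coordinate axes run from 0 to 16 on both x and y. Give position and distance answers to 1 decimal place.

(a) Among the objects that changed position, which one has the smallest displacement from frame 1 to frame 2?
the green square

(moved 0.7)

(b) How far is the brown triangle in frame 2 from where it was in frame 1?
1.6

The brown triangle moved from (3.7, 7.3) to (2.4, 6.3), a distance of √(1.3² + 1.0²) ≈ 1.6.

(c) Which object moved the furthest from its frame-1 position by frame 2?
the orange pentagon

(moved 5.5; next 4.4)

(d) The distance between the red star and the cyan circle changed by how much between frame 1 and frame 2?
-1.1

Distance in frame 1: 7.0. Distance in frame 2: 5.9.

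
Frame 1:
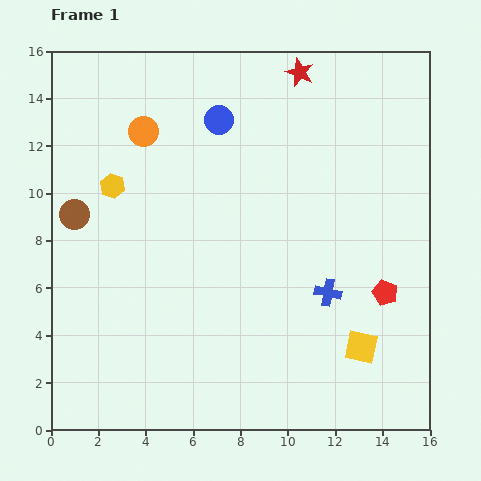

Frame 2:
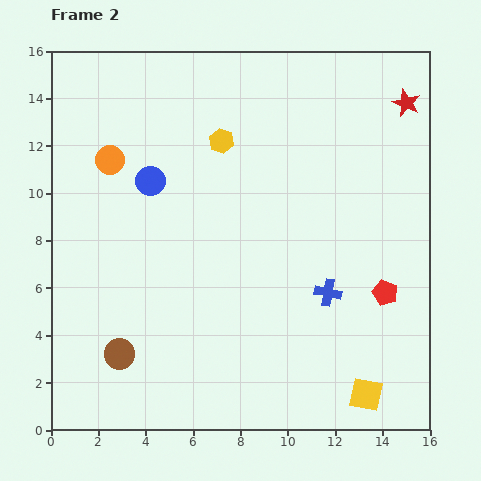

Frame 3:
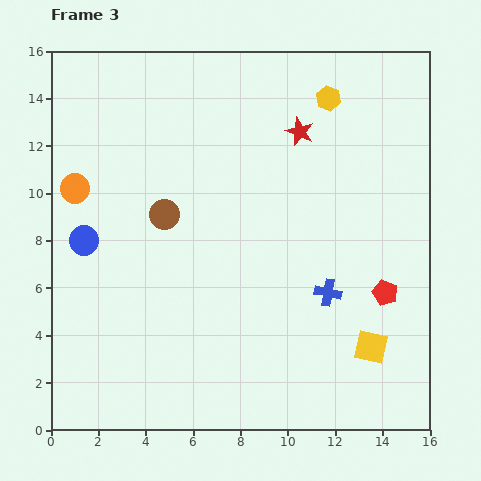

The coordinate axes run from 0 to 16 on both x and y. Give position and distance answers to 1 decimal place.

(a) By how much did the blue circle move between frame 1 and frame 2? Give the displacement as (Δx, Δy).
(-2.9, -2.6)

The blue circle was at (7.1, 13.1) in frame 1 and (4.2, 10.5) in frame 2.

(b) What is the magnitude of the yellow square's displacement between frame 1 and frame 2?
2.0

The yellow square moved from (13.1, 3.5) to (13.3, 1.5), a distance of √(0.2² + 2.0²) ≈ 2.0.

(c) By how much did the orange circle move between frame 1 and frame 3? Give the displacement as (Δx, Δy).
(-2.9, -2.4)

The orange circle was at (3.9, 12.6) in frame 1 and (1.0, 10.2) in frame 3.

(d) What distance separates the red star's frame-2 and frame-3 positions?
4.7

The red star moved from (15.0, 13.8) to (10.5, 12.6), a distance of √(4.5² + 1.2²) ≈ 4.7.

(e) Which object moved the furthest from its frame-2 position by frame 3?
the brown circle

(moved 6.2; next 4.8)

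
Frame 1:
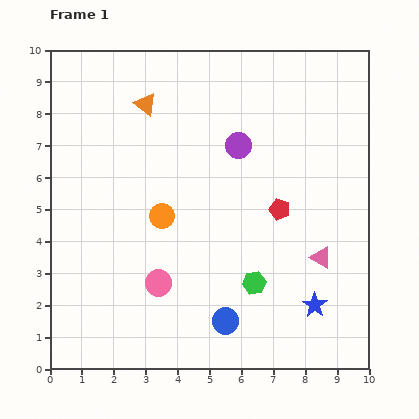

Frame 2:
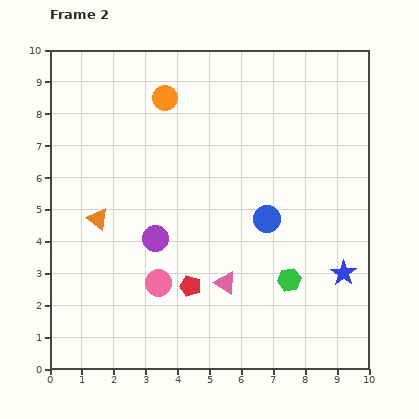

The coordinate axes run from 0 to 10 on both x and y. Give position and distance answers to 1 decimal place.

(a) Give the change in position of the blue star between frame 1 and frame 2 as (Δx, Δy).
(0.9, 1.0)

The blue star was at (8.3, 2.0) in frame 1 and (9.2, 3.0) in frame 2.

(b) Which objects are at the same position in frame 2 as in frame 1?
the pink circle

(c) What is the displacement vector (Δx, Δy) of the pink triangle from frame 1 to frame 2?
(-3.0, -0.8)

The pink triangle was at (8.5, 3.5) in frame 1 and (5.5, 2.7) in frame 2.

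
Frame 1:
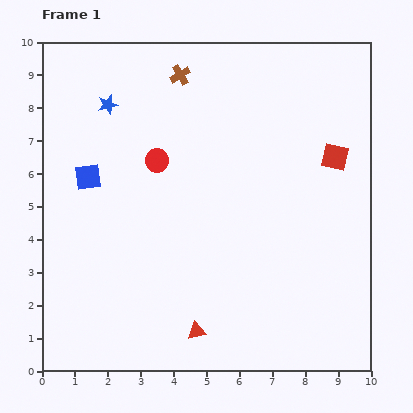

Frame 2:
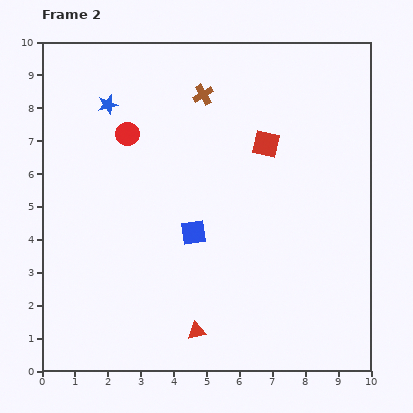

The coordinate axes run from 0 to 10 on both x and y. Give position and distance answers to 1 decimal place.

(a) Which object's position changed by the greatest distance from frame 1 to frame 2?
the blue square

(moved 3.6; next 2.1)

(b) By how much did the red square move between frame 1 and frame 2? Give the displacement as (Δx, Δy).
(-2.1, 0.4)

The red square was at (8.9, 6.5) in frame 1 and (6.8, 6.9) in frame 2.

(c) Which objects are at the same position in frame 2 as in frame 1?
the red triangle, the blue star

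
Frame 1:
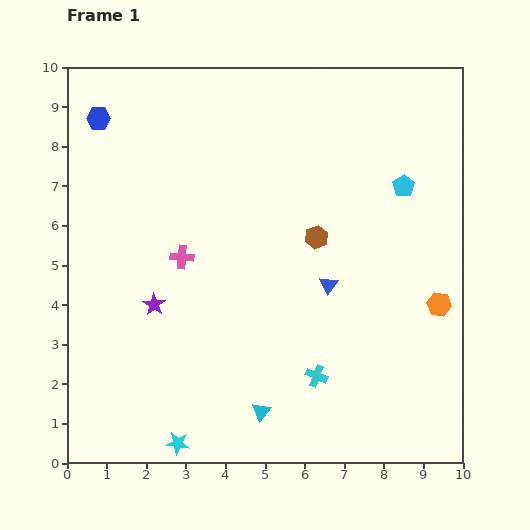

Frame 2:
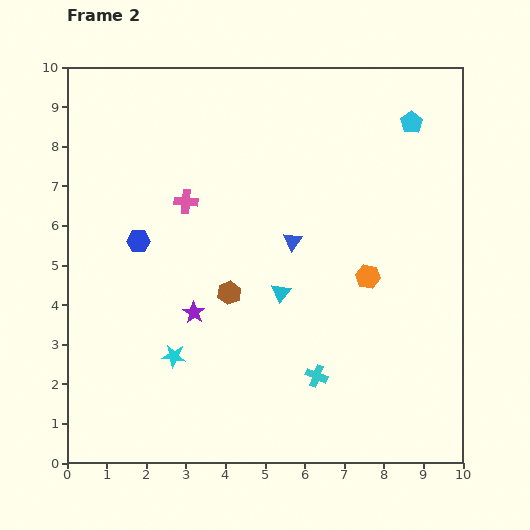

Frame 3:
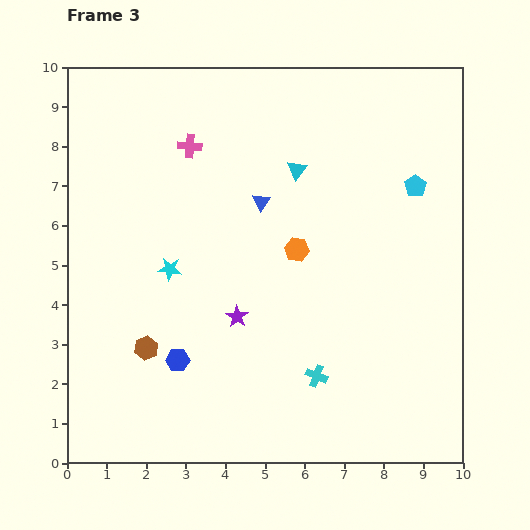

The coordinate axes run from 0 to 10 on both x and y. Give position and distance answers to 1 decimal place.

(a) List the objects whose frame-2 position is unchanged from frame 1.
the cyan cross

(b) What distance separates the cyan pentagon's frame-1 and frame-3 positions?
0.3

The cyan pentagon moved from (8.5, 7.0) to (8.8, 7.0), a distance of √(0.3² + 0.0²) ≈ 0.3.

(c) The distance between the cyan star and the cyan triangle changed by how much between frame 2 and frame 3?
+1.0

Distance in frame 2: 3.1. Distance in frame 3: 4.1.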